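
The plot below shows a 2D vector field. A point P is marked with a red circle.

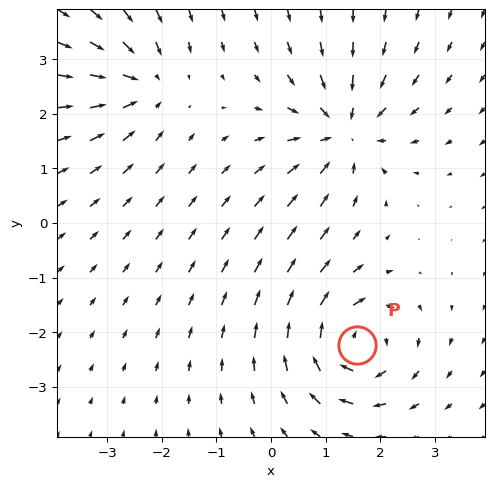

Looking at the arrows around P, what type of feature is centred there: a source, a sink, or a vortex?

At P (1.6, -2.2) the arrows circulate clockwise. Divergence ≈0, curl about -7 — near-zero divergence with nonzero curl is a vortex.

vortex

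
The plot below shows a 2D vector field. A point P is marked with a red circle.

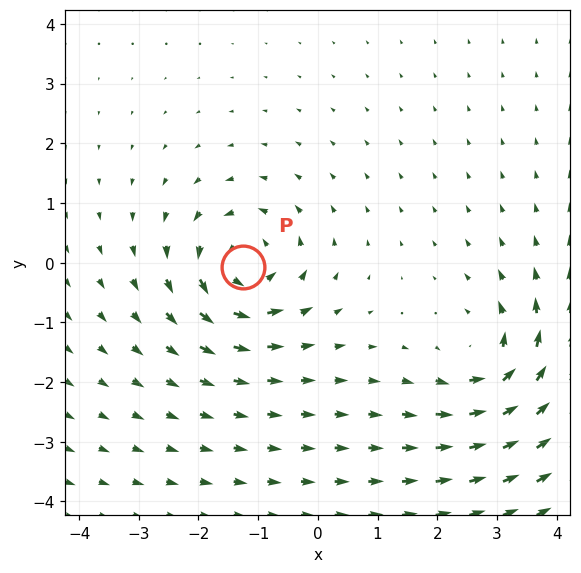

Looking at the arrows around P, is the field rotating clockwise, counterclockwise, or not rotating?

Near P at (-1.3, -0.1) the arrows circulate counterclockwise. The curl (z-component) there is about +5; positive curl means counterclockwise rotation.

counterclockwise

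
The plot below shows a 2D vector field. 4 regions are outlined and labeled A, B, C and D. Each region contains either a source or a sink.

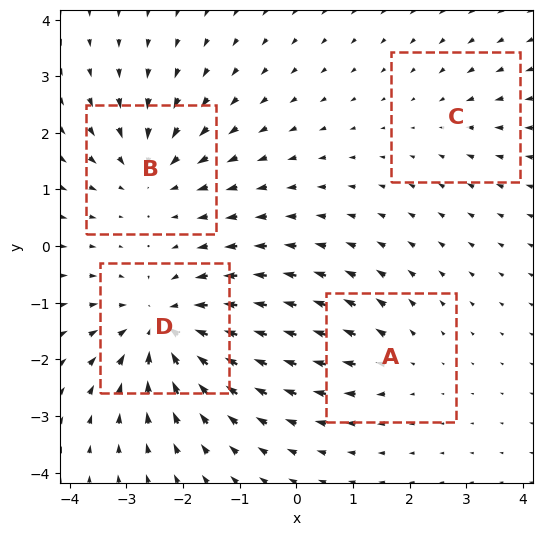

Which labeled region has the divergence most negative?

Divergence at each region's feature centre — A: about +3, B: about -5, C: about -2, D: about -7. Region D is most negative.

D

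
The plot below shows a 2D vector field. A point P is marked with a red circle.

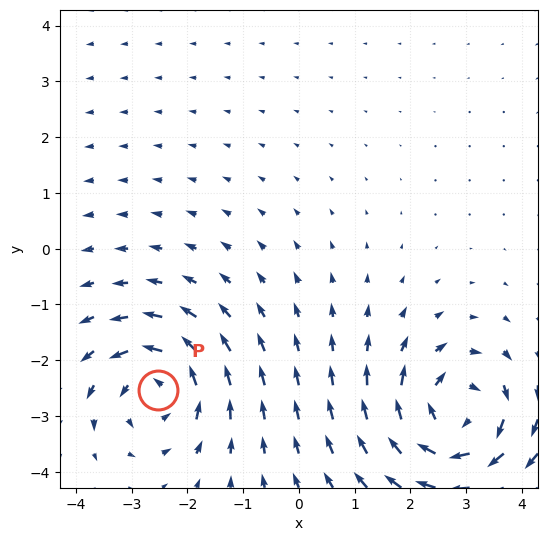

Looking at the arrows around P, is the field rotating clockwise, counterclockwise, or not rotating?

counterclockwise

Near P at (-2.5, -2.5) the arrows circulate counterclockwise. The curl (z-component) there is about +3; positive curl means counterclockwise rotation.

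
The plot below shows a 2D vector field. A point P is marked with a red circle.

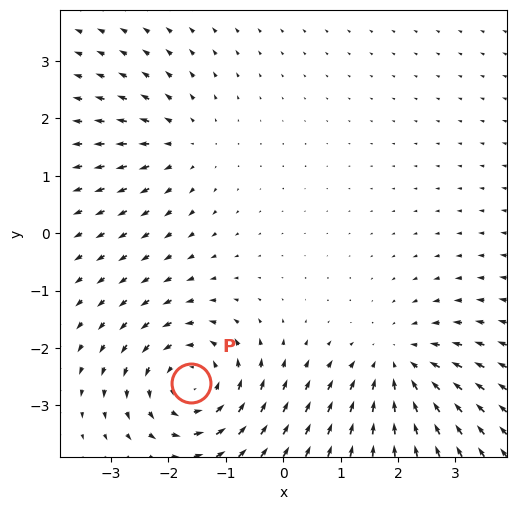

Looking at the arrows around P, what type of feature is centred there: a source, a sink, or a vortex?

At P (-1.6, -2.6) the arrows circulate counterclockwise. Divergence ≈0, curl about +6 — near-zero divergence with nonzero curl is a vortex.

vortex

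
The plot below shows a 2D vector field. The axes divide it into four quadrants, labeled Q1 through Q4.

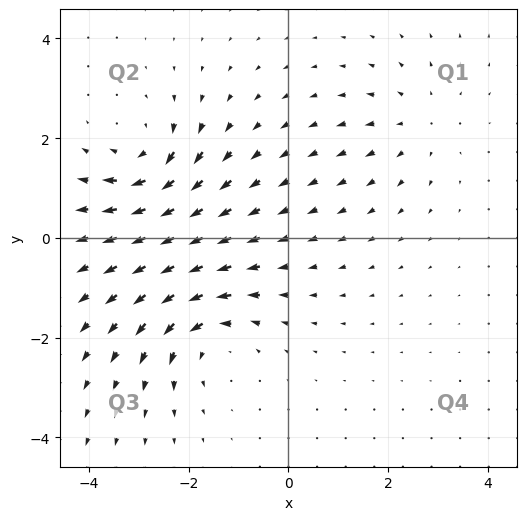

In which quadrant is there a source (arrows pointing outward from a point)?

The source sits at approximately (2.6, 2.3), which lies in quadrant Q1. The divergence there is about +2, positive as expected for a source.

Q1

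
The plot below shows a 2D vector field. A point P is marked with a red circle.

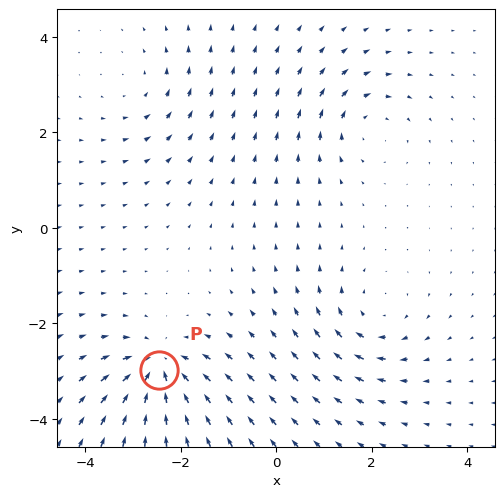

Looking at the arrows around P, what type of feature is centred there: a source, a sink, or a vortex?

At P (-2.5, -3.0) the arrows converge inward. Divergence about -7, curl ≈0 — negative divergence with near-zero curl is a sink.

sink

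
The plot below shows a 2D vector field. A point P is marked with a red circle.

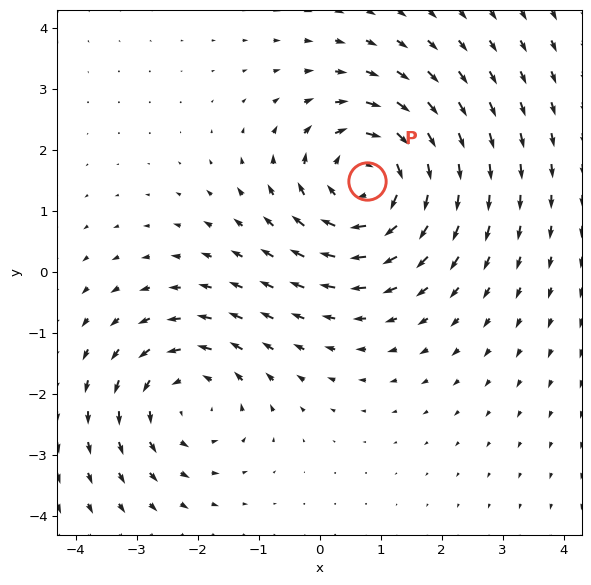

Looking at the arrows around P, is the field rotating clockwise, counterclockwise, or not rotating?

clockwise

Near P at (0.8, 1.5) the arrows circulate clockwise. The curl (z-component) there is about -4; negative curl means clockwise rotation.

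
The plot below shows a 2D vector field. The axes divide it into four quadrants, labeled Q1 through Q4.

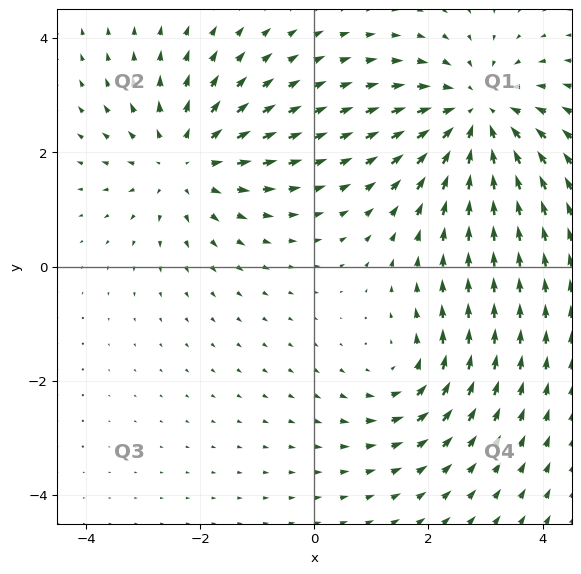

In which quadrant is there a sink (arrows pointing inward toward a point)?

Q1

The sink sits at approximately (2.9, 2.6), which lies in quadrant Q1. The divergence there is about -4, negative as expected for a sink.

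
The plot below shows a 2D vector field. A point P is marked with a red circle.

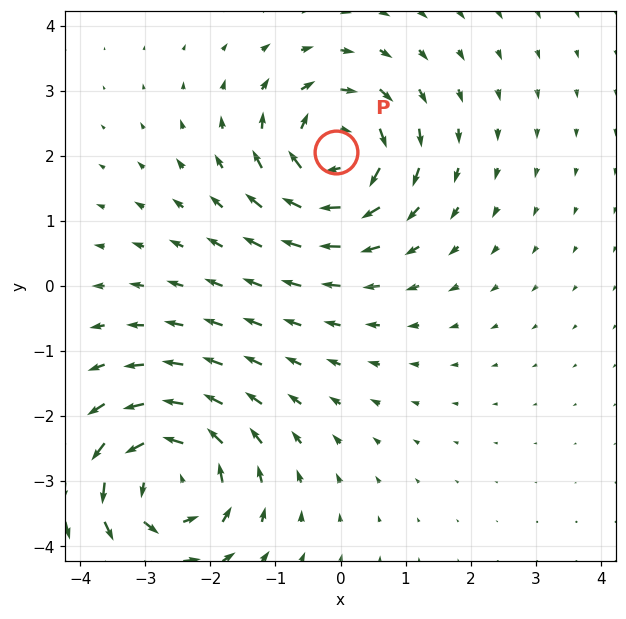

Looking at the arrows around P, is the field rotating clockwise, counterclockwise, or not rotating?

Near P at (-0.1, 2.1) the arrows circulate clockwise. The curl (z-component) there is about -6; negative curl means clockwise rotation.

clockwise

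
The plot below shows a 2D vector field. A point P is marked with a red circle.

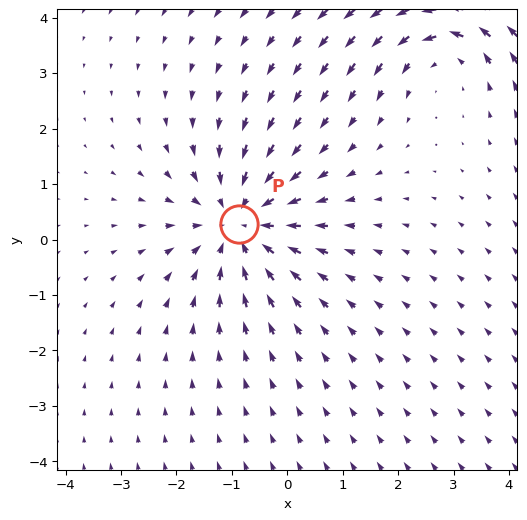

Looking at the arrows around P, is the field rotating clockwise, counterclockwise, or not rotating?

not rotating

Near P at (-0.9, 0.3) the arrows show no circulation. The curl there is ≈0.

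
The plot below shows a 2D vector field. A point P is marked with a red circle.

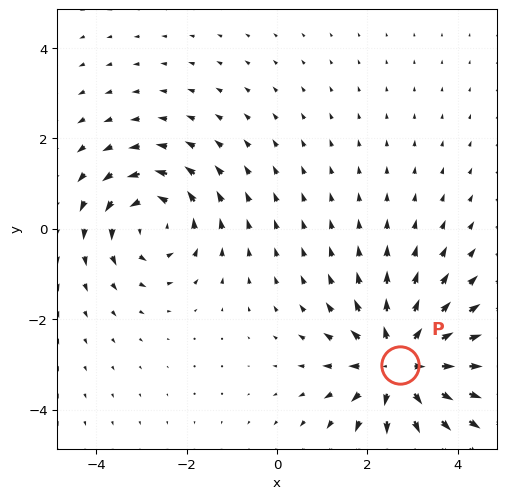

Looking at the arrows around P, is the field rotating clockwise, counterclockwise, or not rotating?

not rotating

Near P at (2.7, -3.0) the arrows show no circulation. The curl there is ≈0.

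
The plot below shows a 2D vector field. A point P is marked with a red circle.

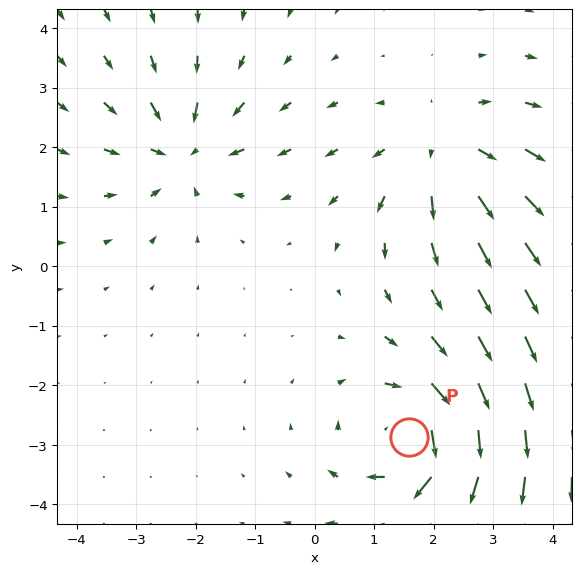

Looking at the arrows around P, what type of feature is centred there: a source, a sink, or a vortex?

vortex

At P (1.6, -2.9) the arrows circulate clockwise. Divergence ≈0, curl about -4 — near-zero divergence with nonzero curl is a vortex.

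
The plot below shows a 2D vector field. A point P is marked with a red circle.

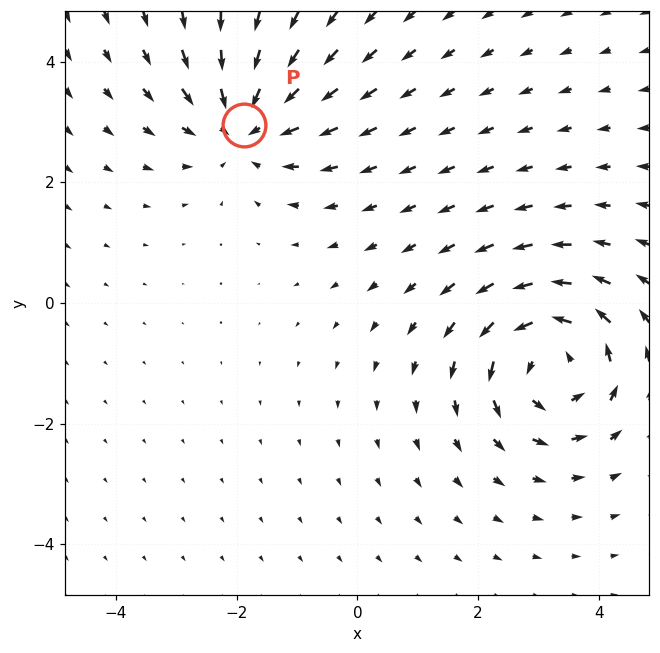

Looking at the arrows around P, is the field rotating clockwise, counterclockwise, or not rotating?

Near P at (-1.9, 3.0) the arrows show no circulation. The curl there is ≈0.

not rotating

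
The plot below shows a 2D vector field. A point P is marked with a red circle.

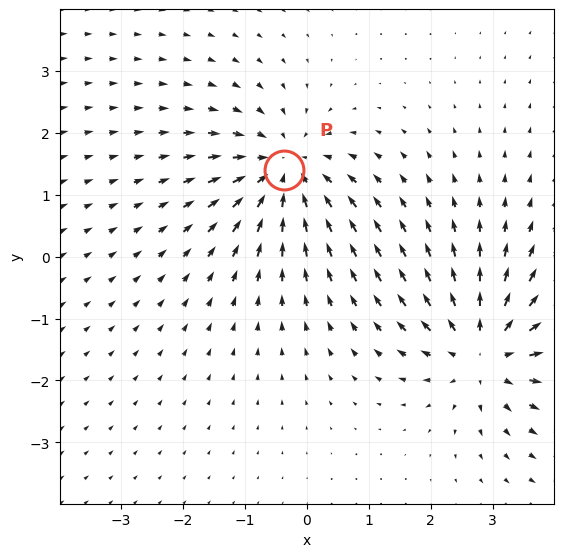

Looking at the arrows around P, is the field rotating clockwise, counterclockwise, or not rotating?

not rotating

Near P at (-0.4, 1.4) the arrows show no circulation. The curl there is ≈0.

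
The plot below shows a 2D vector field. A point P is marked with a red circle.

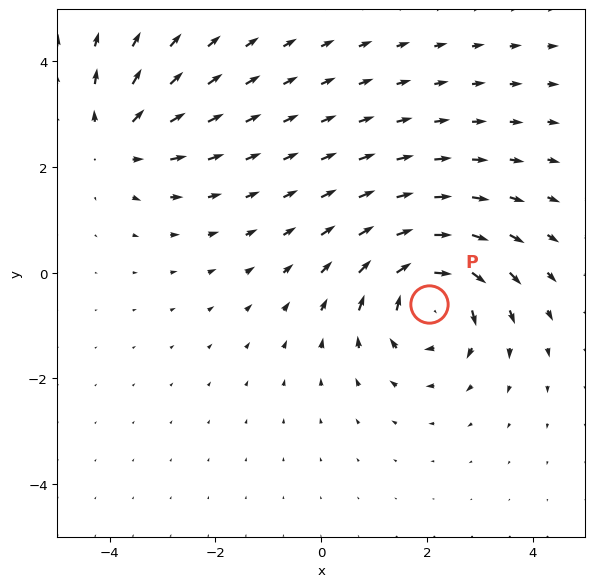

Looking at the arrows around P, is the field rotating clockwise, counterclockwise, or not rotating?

Near P at (2.0, -0.6) the arrows circulate clockwise. The curl (z-component) there is about -6; negative curl means clockwise rotation.

clockwise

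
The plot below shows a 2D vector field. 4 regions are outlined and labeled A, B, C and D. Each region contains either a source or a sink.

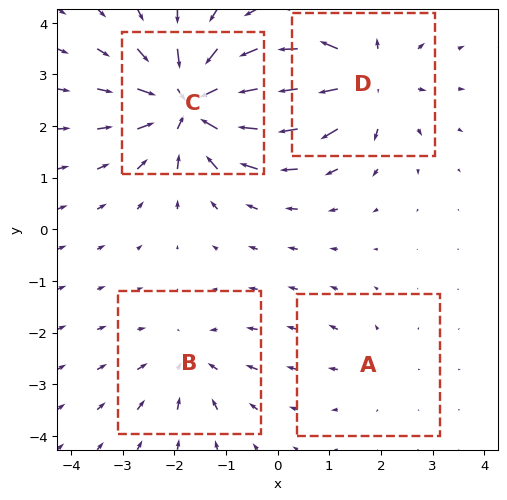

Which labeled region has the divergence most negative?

Divergence at each region's feature centre — A: about +2, B: about -3, C: about -8, D: about +5. Region C is most negative.

C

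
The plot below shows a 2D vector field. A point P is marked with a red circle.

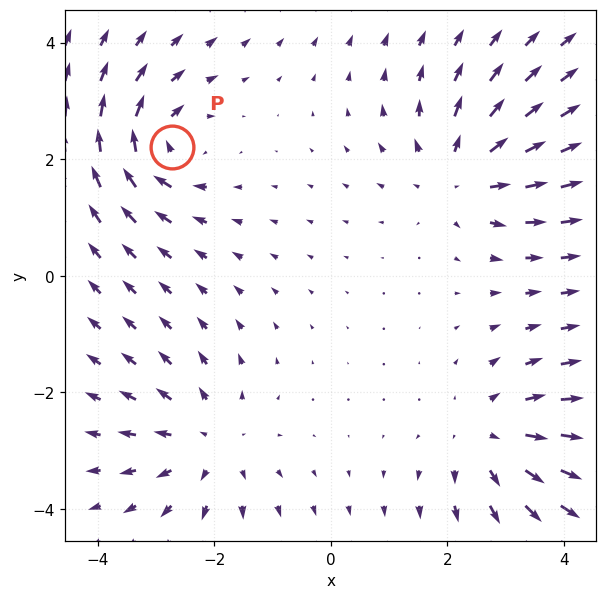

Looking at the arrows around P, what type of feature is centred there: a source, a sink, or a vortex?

vortex

At P (-2.7, 2.2) the arrows circulate clockwise. Divergence ≈0, curl about -5 — near-zero divergence with nonzero curl is a vortex.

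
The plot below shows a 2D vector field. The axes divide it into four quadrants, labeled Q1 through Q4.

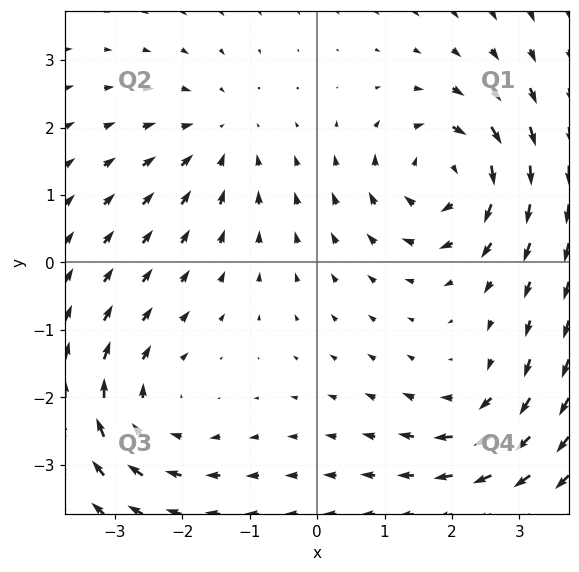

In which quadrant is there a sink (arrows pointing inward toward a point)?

Q2

The sink sits at approximately (-1.5, 1.9), which lies in quadrant Q2. The divergence there is about -3, negative as expected for a sink.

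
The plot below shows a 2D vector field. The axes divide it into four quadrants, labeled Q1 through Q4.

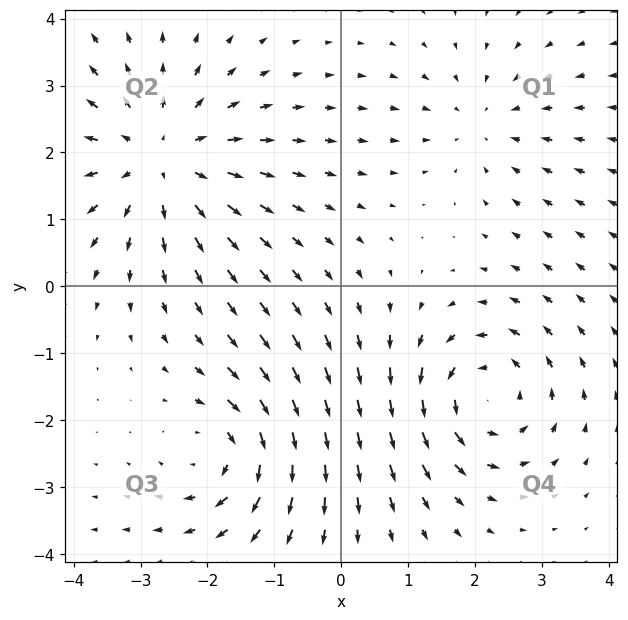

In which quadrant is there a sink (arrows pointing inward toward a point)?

The sink sits at approximately (2.1, 2.4), which lies in quadrant Q1. The divergence there is about -2, negative as expected for a sink.

Q1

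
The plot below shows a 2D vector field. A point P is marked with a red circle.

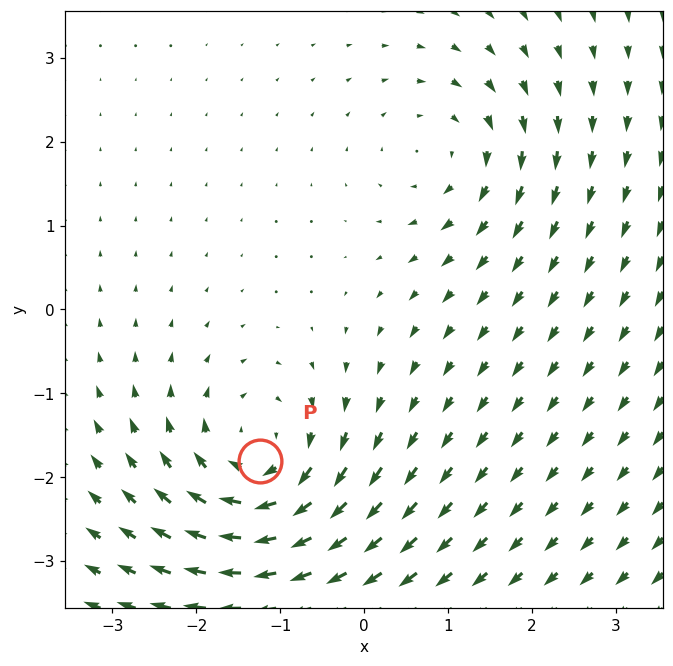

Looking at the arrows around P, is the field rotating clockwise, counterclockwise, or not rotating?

clockwise

Near P at (-1.2, -1.8) the arrows circulate clockwise. The curl (z-component) there is about -5; negative curl means clockwise rotation.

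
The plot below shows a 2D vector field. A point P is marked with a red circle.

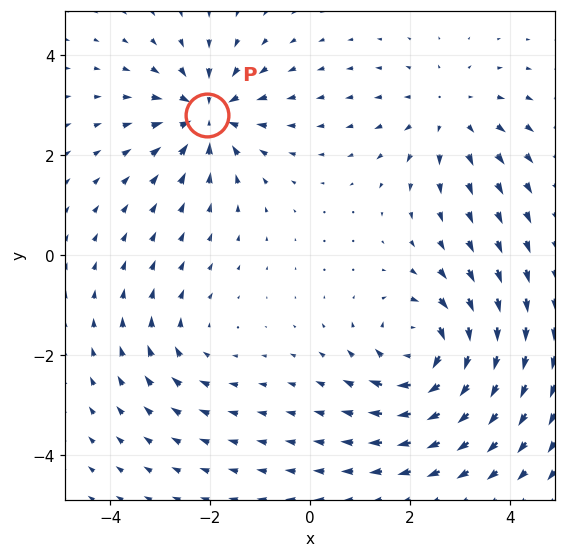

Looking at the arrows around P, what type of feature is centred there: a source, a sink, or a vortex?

sink

At P (-2.1, 2.8) the arrows converge inward. Divergence about -5, curl ≈0 — negative divergence with near-zero curl is a sink.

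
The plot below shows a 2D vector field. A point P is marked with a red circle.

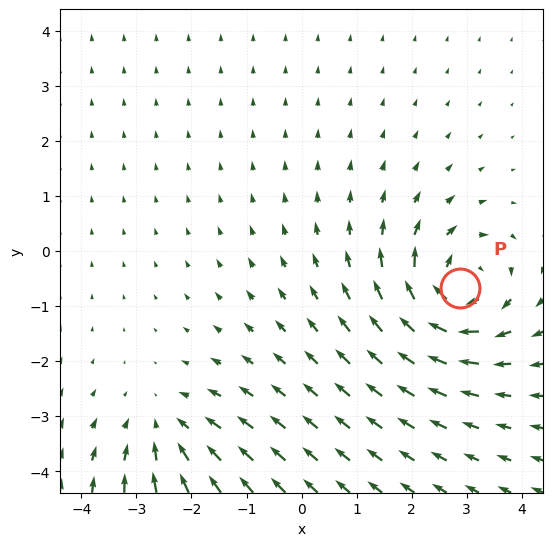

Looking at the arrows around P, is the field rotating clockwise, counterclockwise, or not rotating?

Near P at (2.9, -0.7) the arrows circulate clockwise. The curl (z-component) there is about -5; negative curl means clockwise rotation.

clockwise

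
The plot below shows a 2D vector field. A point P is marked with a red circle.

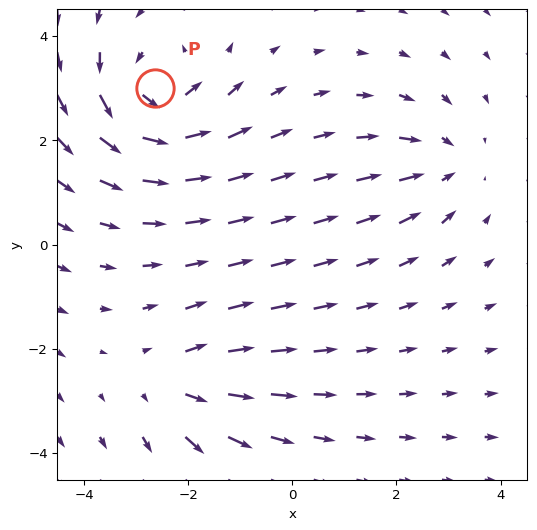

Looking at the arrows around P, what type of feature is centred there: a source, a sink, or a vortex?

vortex

At P (-2.6, 3.0) the arrows circulate counterclockwise. Divergence ≈0, curl about +5 — near-zero divergence with nonzero curl is a vortex.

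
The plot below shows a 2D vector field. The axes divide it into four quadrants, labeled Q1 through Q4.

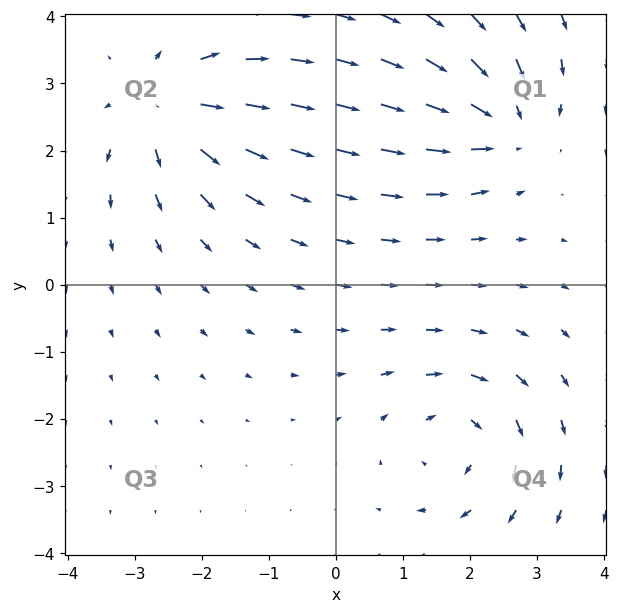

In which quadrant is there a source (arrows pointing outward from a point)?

The source sits at approximately (-2.5, 2.6), which lies in quadrant Q2. The divergence there is about +6, positive as expected for a source.

Q2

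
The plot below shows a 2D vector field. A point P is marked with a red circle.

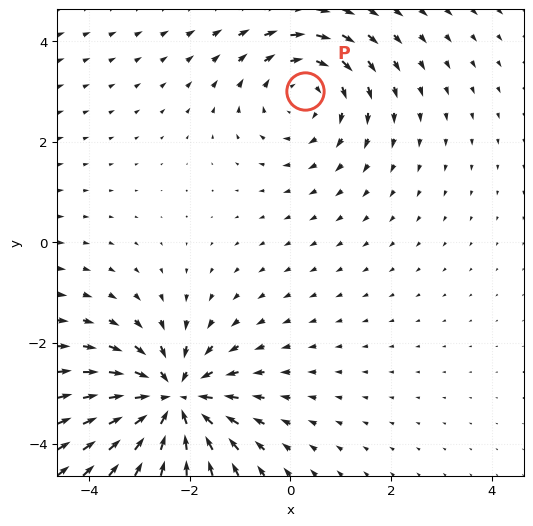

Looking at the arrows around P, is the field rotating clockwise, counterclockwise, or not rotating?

clockwise

Near P at (0.3, 3.0) the arrows circulate clockwise. The curl (z-component) there is about -3; negative curl means clockwise rotation.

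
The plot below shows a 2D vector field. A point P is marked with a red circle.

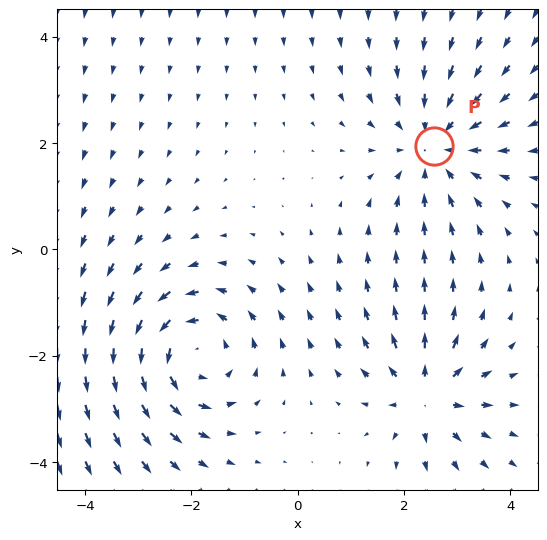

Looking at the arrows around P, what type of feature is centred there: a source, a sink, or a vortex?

At P (2.6, 1.9) the arrows converge inward. Divergence about -3, curl ≈0 — negative divergence with near-zero curl is a sink.

sink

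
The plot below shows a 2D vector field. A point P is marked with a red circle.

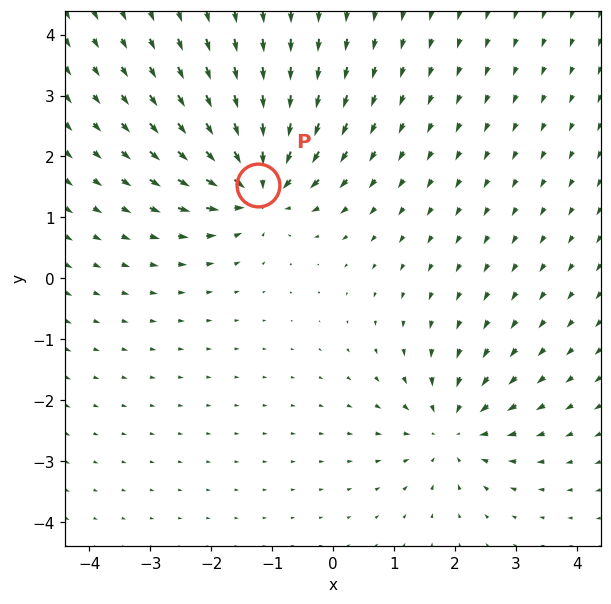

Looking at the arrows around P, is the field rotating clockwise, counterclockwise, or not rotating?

not rotating

Near P at (-1.2, 1.5) the arrows show no circulation. The curl there is ≈0.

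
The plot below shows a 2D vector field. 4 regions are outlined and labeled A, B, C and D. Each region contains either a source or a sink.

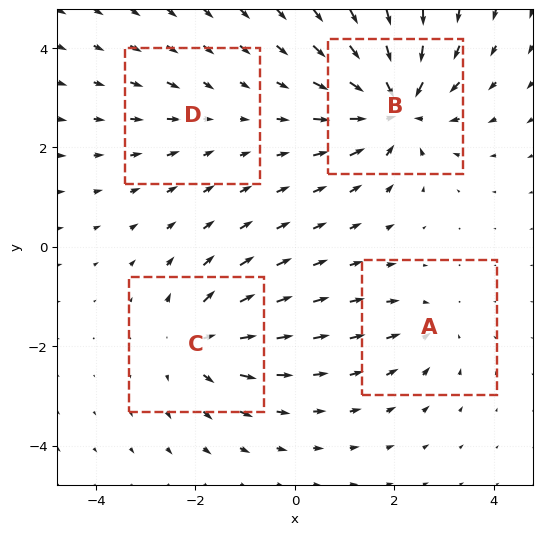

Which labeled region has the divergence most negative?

Divergence at each region's feature centre — A: about -3, B: about -8, C: about +5, D: about -2. Region B is most negative.

B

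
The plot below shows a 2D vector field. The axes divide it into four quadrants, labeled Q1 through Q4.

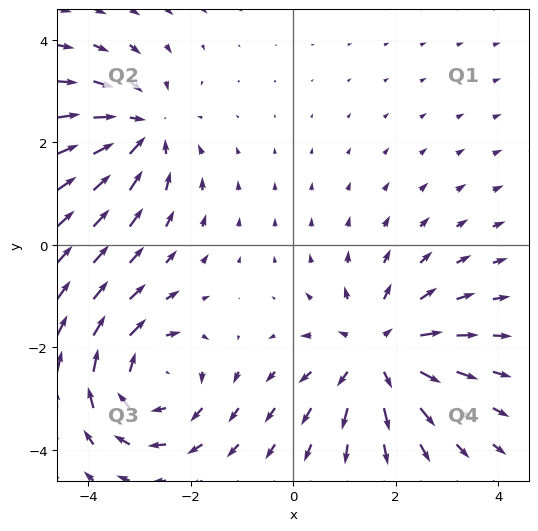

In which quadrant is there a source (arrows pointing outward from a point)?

The source sits at approximately (1.7, -2.1), which lies in quadrant Q4. The divergence there is about +4, positive as expected for a source.

Q4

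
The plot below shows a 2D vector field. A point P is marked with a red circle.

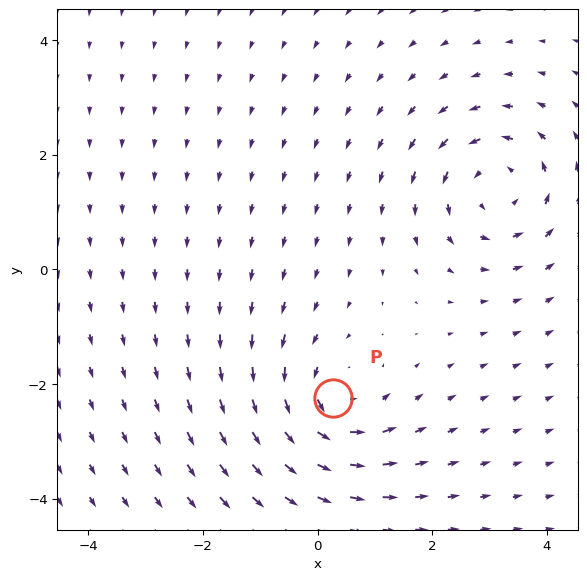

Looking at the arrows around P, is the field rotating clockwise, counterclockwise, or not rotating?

Near P at (0.3, -2.3) the arrows circulate counterclockwise. The curl (z-component) there is about +5; positive curl means counterclockwise rotation.

counterclockwise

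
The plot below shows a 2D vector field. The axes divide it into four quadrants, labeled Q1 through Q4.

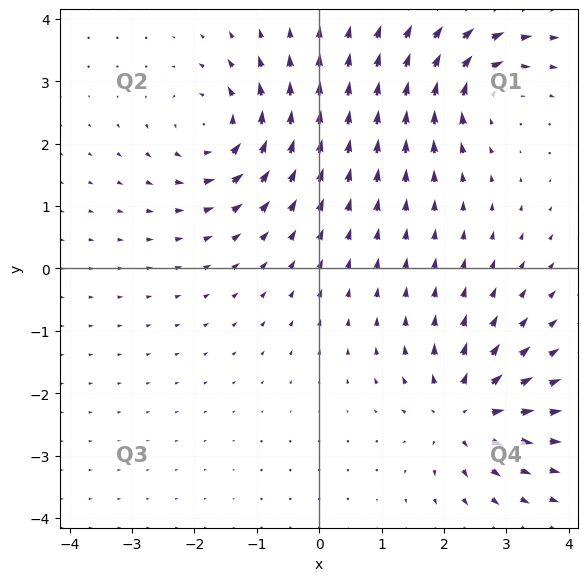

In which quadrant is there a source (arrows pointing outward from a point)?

Q4

The source sits at approximately (2.3, -2.3), which lies in quadrant Q4. The divergence there is about +6, positive as expected for a source.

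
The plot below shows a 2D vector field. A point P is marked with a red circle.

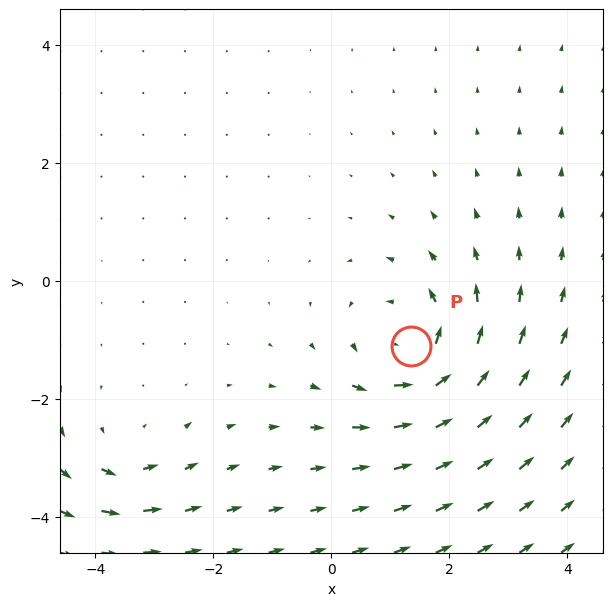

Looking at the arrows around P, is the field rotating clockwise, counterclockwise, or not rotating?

counterclockwise

Near P at (1.4, -1.1) the arrows circulate counterclockwise. The curl (z-component) there is about +4; positive curl means counterclockwise rotation.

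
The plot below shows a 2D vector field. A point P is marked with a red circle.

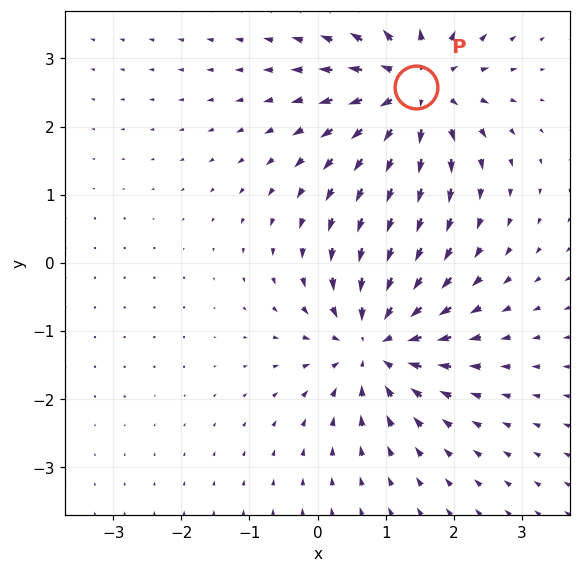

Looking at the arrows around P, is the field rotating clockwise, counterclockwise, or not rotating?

not rotating

Near P at (1.4, 2.6) the arrows show no circulation. The curl there is ≈0.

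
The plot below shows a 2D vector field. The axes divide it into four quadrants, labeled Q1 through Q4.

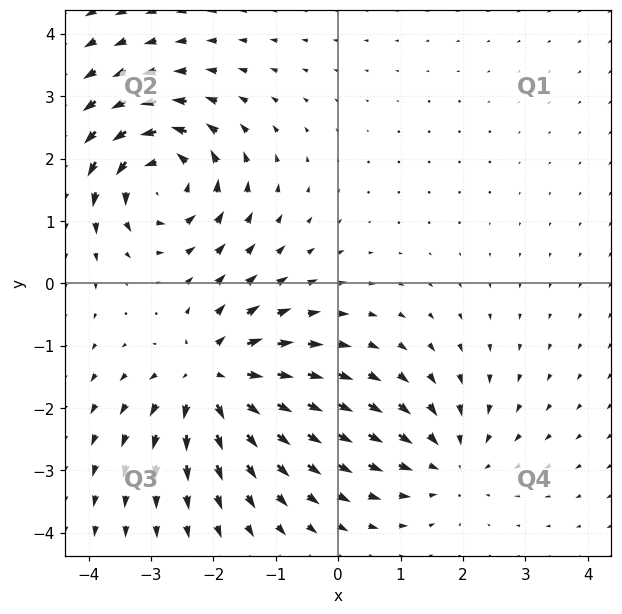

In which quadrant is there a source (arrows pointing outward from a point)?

The source sits at approximately (-2.0, -1.5), which lies in quadrant Q3. The divergence there is about +5, positive as expected for a source.

Q3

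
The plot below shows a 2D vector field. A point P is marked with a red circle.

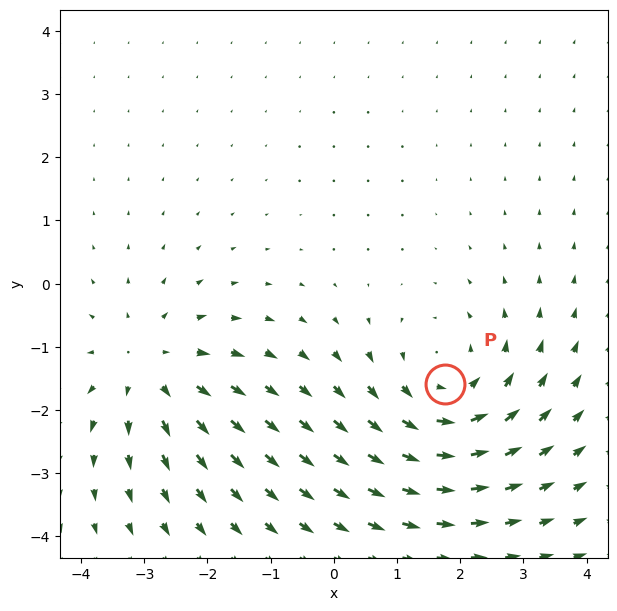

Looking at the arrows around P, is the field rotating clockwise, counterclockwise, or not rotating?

counterclockwise

Near P at (1.8, -1.6) the arrows circulate counterclockwise. The curl (z-component) there is about +4; positive curl means counterclockwise rotation.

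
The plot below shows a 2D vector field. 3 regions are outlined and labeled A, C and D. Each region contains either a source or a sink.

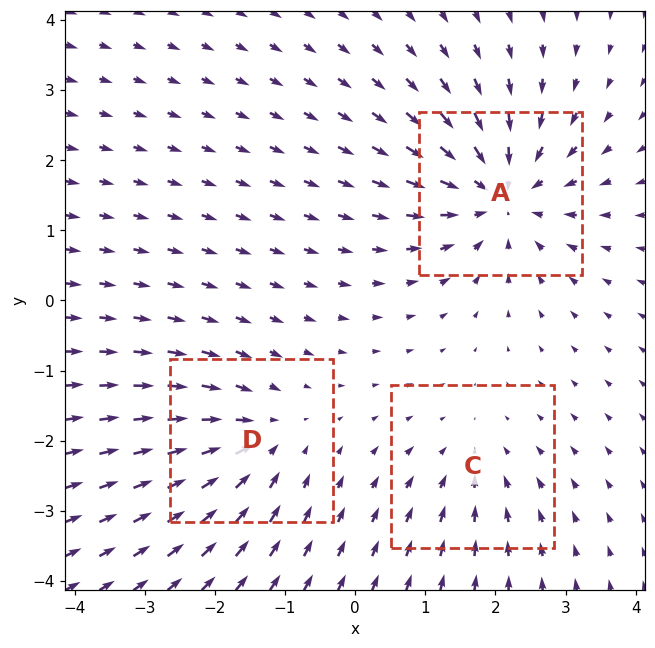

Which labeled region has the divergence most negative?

Divergence at each region's feature centre — A: about -5, C: about -2, D: about -3. Region A is most negative.

A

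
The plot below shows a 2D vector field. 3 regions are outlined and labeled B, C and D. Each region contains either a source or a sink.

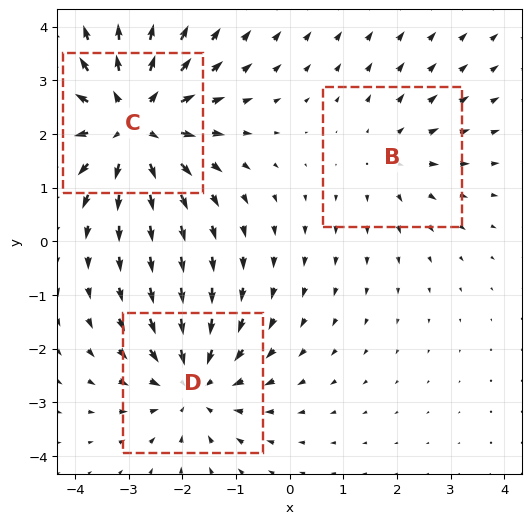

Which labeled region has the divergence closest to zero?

B

Divergence at each region's feature centre — B: about +2, C: about +4, D: about -3. Region B is closest to zero.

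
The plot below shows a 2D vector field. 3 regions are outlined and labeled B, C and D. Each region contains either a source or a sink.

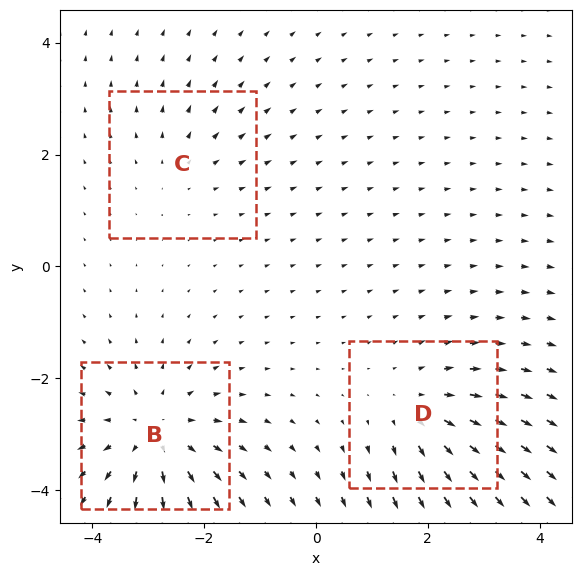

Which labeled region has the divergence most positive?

Divergence at each region's feature centre — B: about +4, C: about +2, D: about +3. Region B is most positive.

B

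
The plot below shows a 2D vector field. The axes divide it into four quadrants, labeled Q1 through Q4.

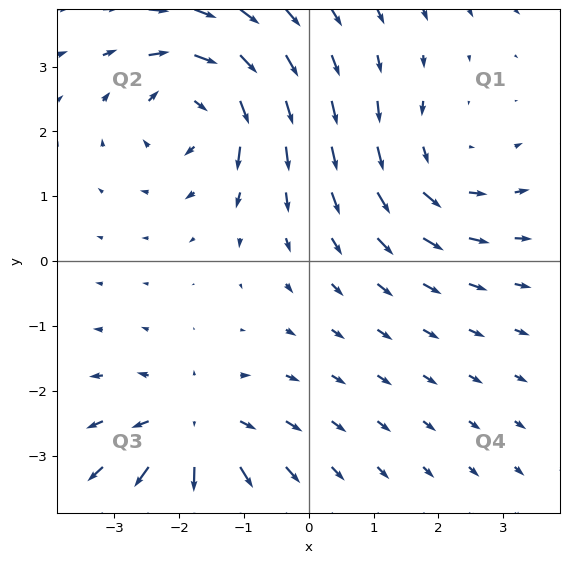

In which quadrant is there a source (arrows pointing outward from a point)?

Q3

The source sits at approximately (-1.8, -2.6), which lies in quadrant Q3. The divergence there is about +4, positive as expected for a source.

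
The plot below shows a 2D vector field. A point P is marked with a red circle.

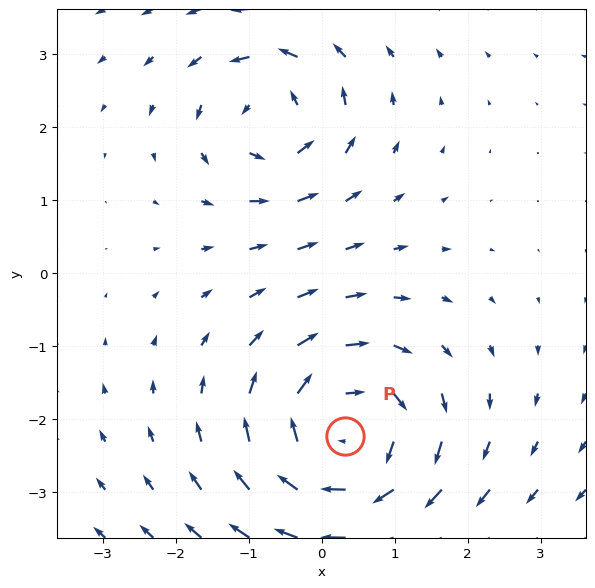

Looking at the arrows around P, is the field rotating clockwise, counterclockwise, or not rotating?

clockwise

Near P at (0.3, -2.2) the arrows circulate clockwise. The curl (z-component) there is about -4; negative curl means clockwise rotation.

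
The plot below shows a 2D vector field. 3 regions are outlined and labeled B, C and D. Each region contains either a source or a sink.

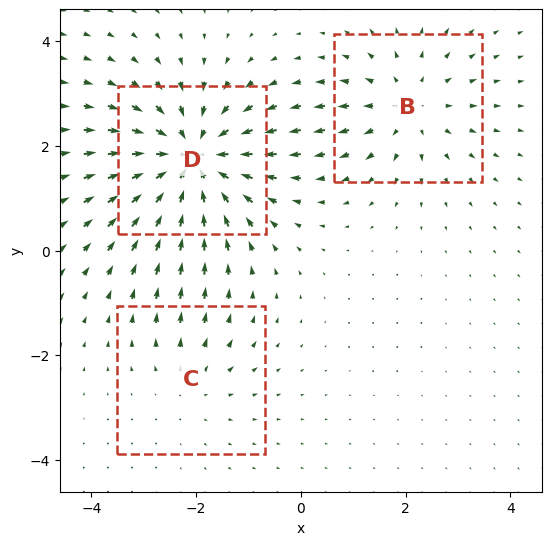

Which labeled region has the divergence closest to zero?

C

Divergence at each region's feature centre — B: about +3, C: about +2, D: about -5. Region C is closest to zero.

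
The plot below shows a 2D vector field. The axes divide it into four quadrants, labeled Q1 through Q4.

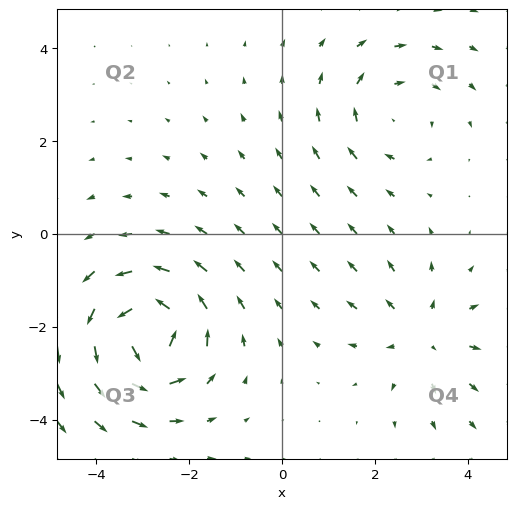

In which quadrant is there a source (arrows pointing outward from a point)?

Q4

The source sits at approximately (3.0, -2.2), which lies in quadrant Q4. The divergence there is about +3, positive as expected for a source.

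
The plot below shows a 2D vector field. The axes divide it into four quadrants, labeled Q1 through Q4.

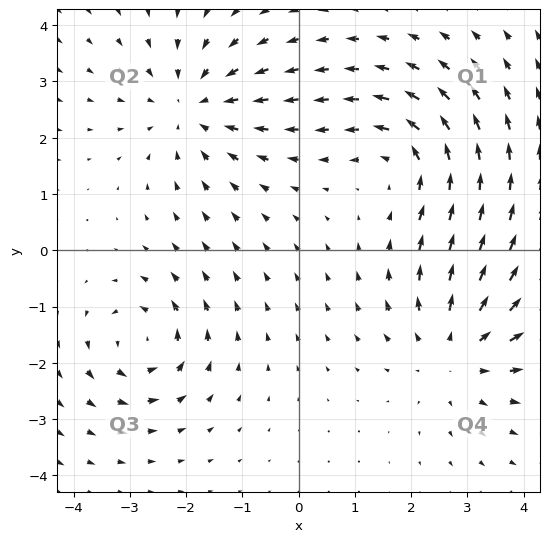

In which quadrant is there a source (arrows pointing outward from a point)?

Q4

The source sits at approximately (2.8, -1.8), which lies in quadrant Q4. The divergence there is about +4, positive as expected for a source.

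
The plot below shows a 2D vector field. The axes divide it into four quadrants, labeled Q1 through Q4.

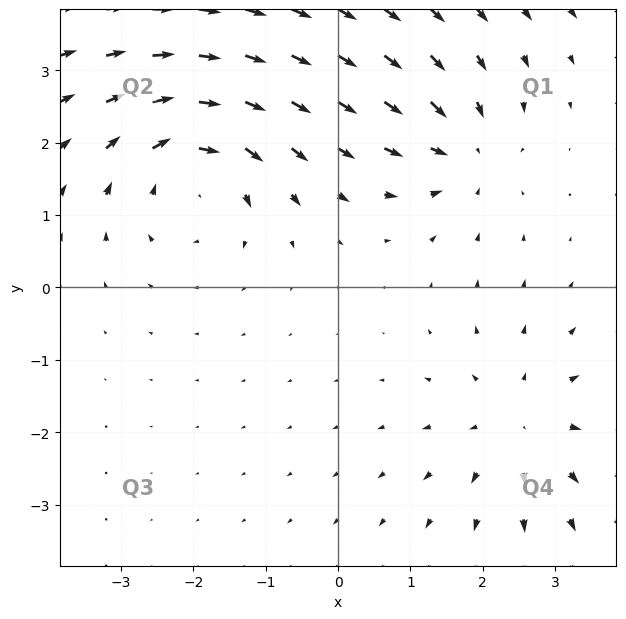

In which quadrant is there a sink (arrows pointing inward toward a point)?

The sink sits at approximately (1.7, 1.9), which lies in quadrant Q1. The divergence there is about -4, negative as expected for a sink.

Q1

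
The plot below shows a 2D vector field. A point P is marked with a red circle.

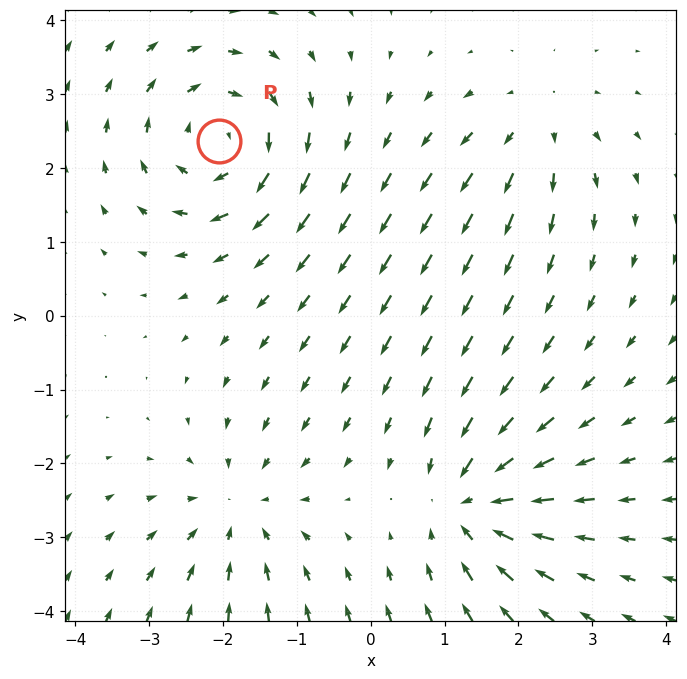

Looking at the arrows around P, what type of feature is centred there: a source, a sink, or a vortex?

At P (-2.1, 2.4) the arrows circulate clockwise. Divergence ≈0, curl about -5 — near-zero divergence with nonzero curl is a vortex.

vortex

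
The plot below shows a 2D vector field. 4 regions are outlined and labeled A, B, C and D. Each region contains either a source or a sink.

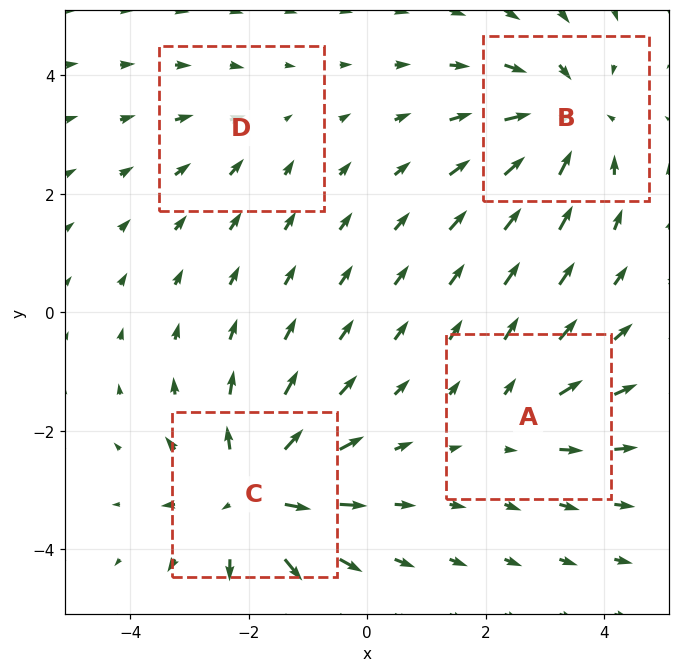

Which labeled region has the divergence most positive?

C

Divergence at each region's feature centre — A: about +3, B: about -5, C: about +6, D: about -2. Region C is most positive.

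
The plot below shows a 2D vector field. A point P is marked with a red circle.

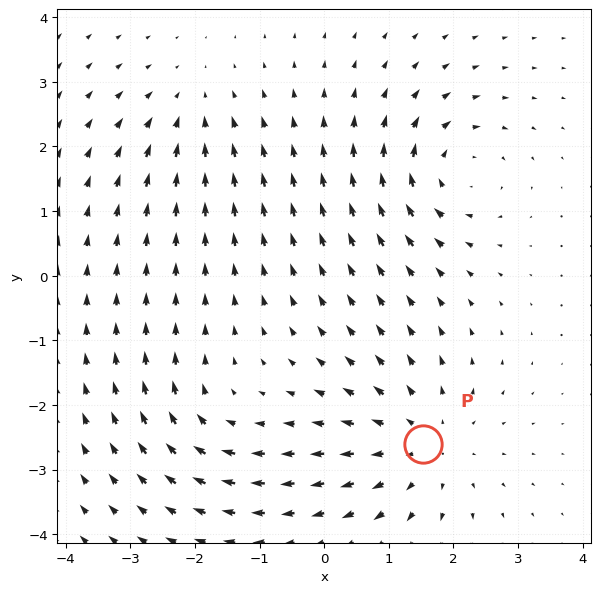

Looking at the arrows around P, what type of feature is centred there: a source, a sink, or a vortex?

At P (1.5, -2.6) the arrows spread outward. Divergence about +4, curl ≈0 — positive divergence with near-zero curl is a source.

source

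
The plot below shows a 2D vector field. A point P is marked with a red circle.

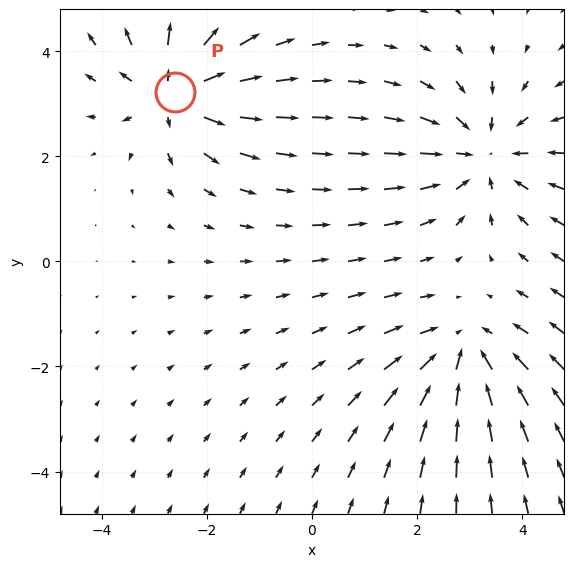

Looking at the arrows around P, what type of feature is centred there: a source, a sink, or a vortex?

At P (-2.6, 3.2) the arrows spread outward. Divergence about +4, curl ≈0 — positive divergence with near-zero curl is a source.

source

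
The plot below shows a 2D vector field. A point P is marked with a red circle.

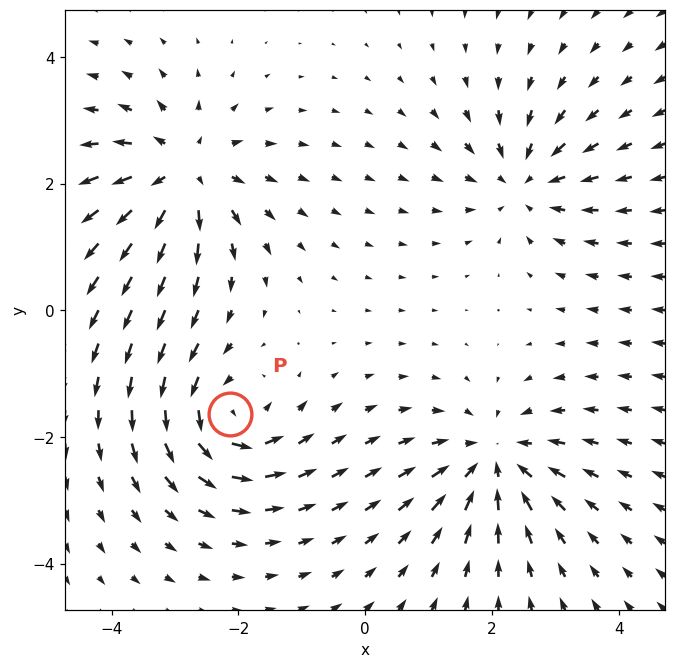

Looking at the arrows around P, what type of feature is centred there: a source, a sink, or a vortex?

vortex

At P (-2.1, -1.6) the arrows circulate counterclockwise. Divergence ≈0, curl about +5 — near-zero divergence with nonzero curl is a vortex.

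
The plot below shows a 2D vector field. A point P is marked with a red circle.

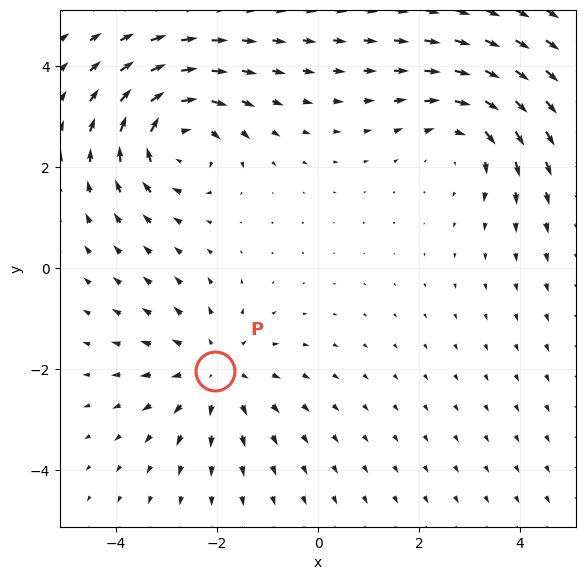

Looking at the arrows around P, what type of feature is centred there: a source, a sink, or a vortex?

At P (-2.0, -2.0) the arrows spread outward. Divergence about +3, curl ≈0 — positive divergence with near-zero curl is a source.

source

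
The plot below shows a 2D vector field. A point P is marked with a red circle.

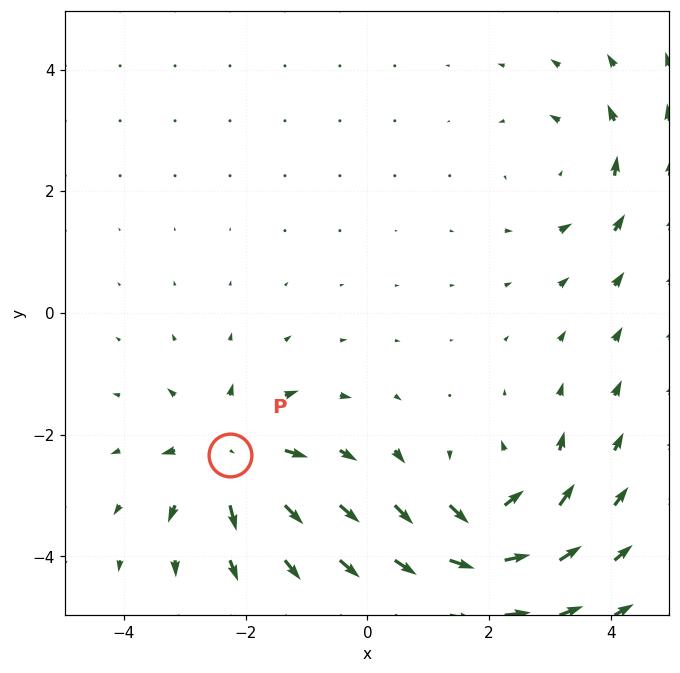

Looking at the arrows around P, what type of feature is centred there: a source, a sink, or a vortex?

At P (-2.3, -2.3) the arrows spread outward. Divergence about +6, curl ≈0 — positive divergence with near-zero curl is a source.

source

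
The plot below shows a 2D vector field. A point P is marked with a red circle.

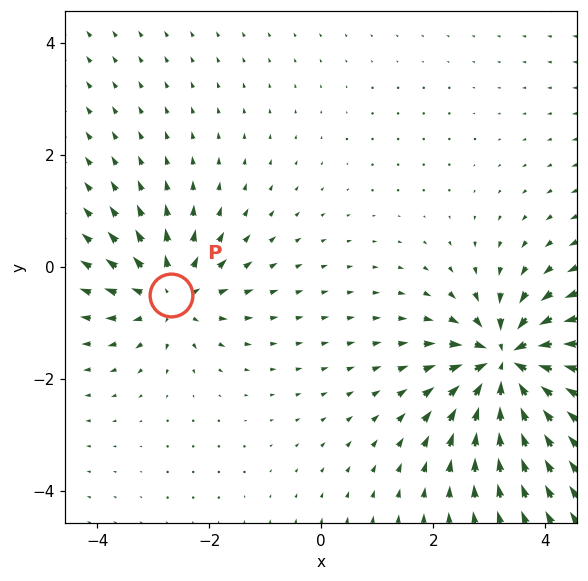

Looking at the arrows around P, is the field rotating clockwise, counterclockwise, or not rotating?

not rotating

Near P at (-2.7, -0.5) the arrows show no circulation. The curl there is ≈0.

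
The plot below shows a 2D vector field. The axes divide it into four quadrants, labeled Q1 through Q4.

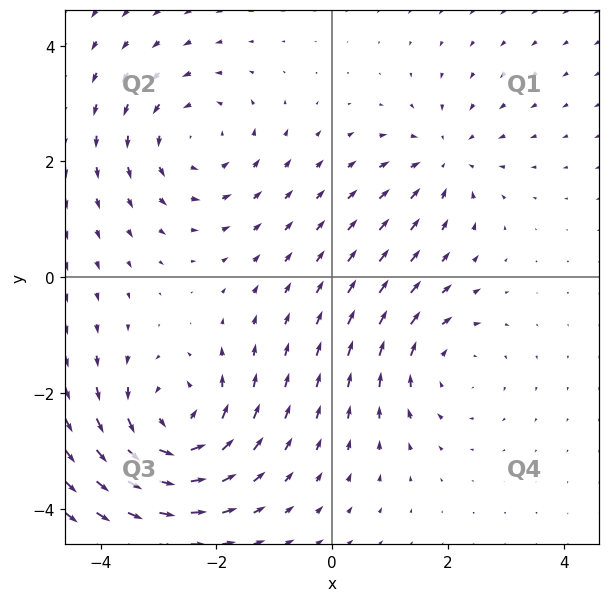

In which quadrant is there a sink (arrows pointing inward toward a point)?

The sink sits at approximately (1.9, 2.0), which lies in quadrant Q1. The divergence there is about -4, negative as expected for a sink.

Q1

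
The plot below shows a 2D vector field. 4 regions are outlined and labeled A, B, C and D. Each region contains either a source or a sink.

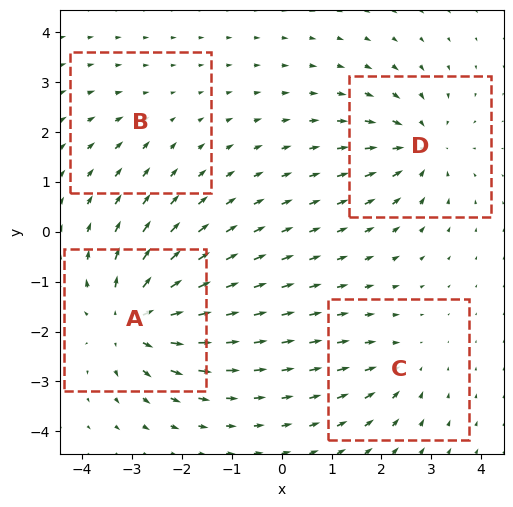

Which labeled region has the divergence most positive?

Divergence at each region's feature centre — A: about +8, B: about -2, C: about -4, D: about -6. Region A is most positive.

A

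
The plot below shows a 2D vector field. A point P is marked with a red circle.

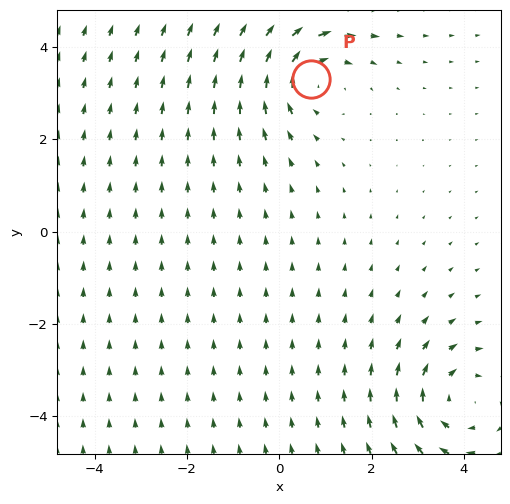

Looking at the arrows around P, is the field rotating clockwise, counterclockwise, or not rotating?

Near P at (0.7, 3.3) the arrows circulate clockwise. The curl (z-component) there is about -4; negative curl means clockwise rotation.

clockwise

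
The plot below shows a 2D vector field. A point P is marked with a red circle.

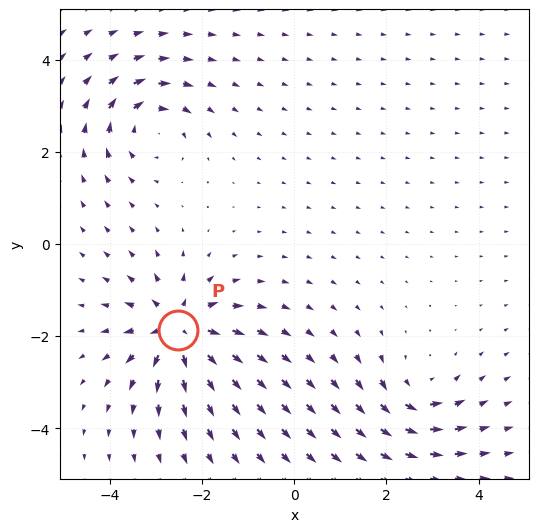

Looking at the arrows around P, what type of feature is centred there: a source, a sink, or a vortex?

source

At P (-2.5, -1.9) the arrows spread outward. Divergence about +7, curl ≈0 — positive divergence with near-zero curl is a source.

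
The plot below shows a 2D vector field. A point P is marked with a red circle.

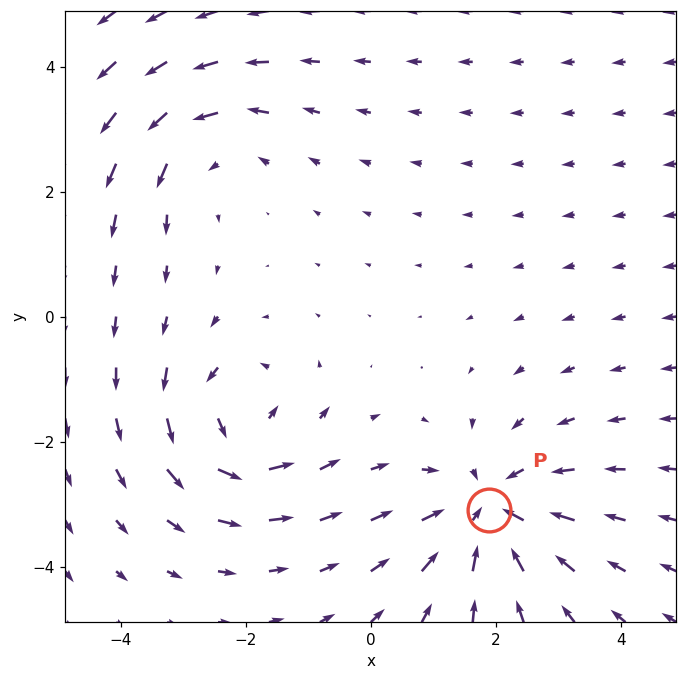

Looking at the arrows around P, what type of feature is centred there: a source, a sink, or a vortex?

At P (1.9, -3.1) the arrows converge inward. Divergence about -4, curl ≈0 — negative divergence with near-zero curl is a sink.

sink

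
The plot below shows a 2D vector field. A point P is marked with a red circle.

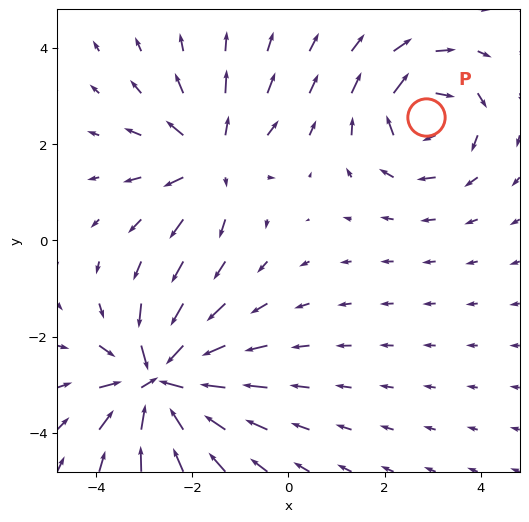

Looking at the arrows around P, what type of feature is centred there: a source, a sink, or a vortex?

At P (2.9, 2.6) the arrows circulate clockwise. Divergence ≈0, curl about -3 — near-zero divergence with nonzero curl is a vortex.

vortex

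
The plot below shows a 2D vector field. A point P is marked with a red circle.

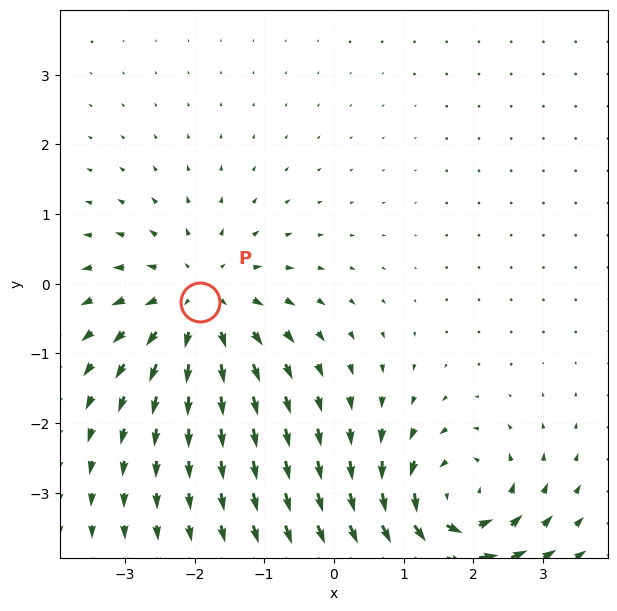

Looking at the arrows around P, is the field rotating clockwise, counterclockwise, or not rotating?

not rotating

Near P at (-1.9, -0.3) the arrows show no circulation. The curl there is ≈0.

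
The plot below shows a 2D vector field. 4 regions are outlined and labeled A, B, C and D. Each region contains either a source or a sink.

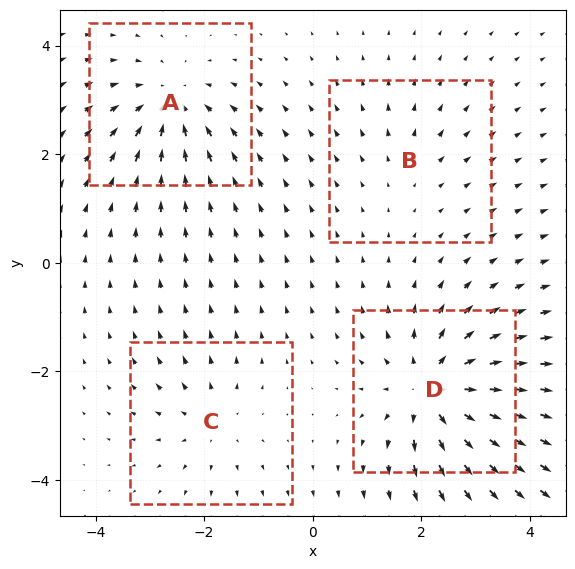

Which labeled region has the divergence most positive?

Divergence at each region's feature centre — A: about -5, B: about +2, C: about +4, D: about +7. Region D is most positive.

D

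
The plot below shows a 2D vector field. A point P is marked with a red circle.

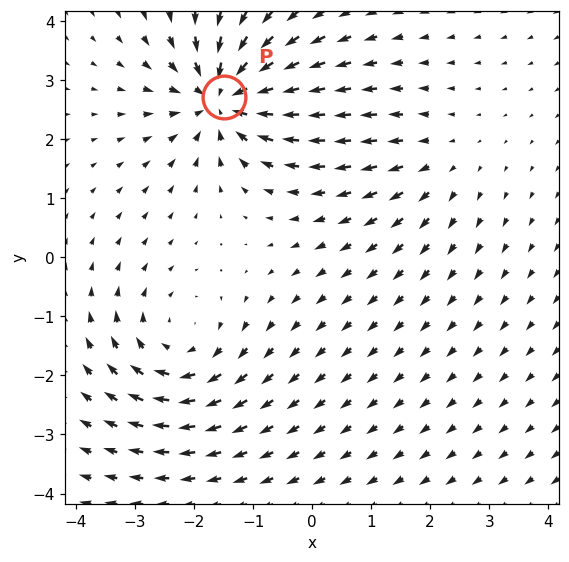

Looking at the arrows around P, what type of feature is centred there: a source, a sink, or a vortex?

sink

At P (-1.5, 2.7) the arrows converge inward. Divergence about -6, curl ≈0 — negative divergence with near-zero curl is a sink.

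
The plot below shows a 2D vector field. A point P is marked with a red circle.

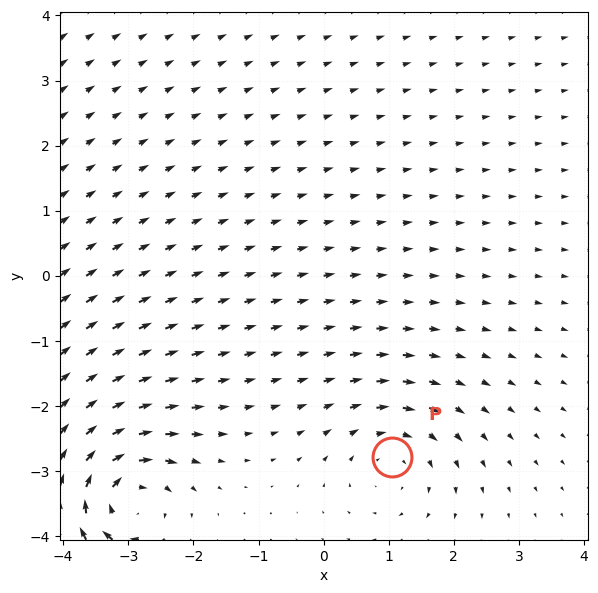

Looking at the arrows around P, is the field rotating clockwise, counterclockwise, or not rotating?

clockwise

Near P at (1.0, -2.8) the arrows circulate clockwise. The curl (z-component) there is about -3; negative curl means clockwise rotation.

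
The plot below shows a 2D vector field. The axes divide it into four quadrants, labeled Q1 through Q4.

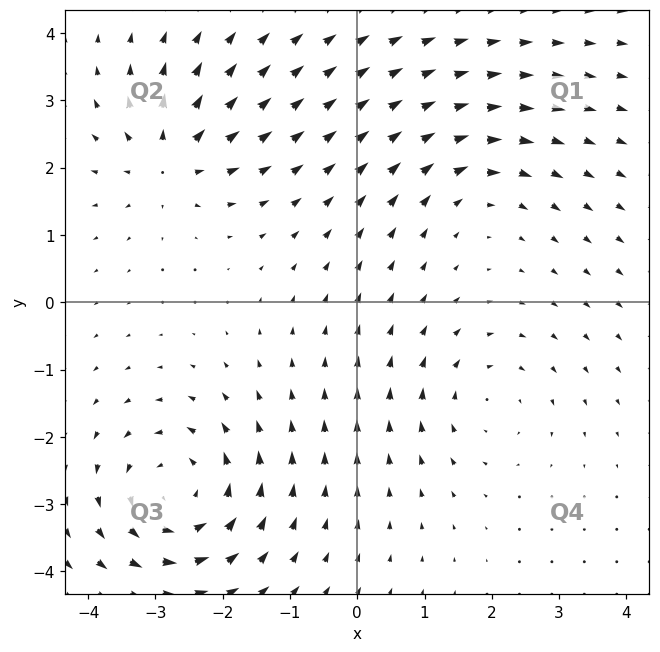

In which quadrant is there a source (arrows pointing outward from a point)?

Q2

The source sits at approximately (-2.8, 2.1), which lies in quadrant Q2. The divergence there is about +5, positive as expected for a source.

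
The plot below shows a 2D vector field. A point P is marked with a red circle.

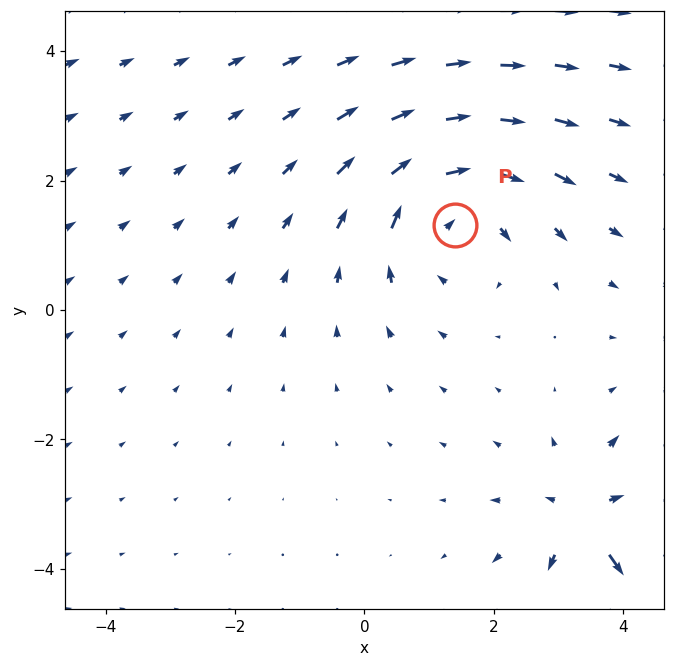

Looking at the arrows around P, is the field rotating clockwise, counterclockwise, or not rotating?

Near P at (1.4, 1.3) the arrows circulate clockwise. The curl (z-component) there is about -3; negative curl means clockwise rotation.

clockwise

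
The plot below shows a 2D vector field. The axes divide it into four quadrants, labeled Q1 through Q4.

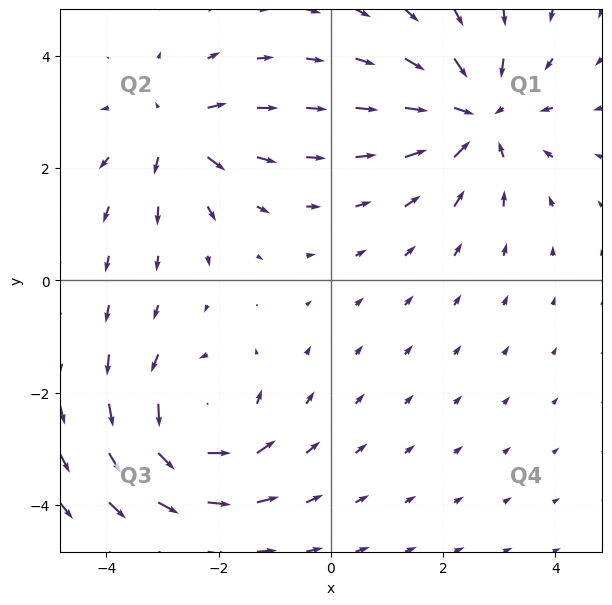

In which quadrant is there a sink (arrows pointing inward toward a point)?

Q1

The sink sits at approximately (2.6, 2.9), which lies in quadrant Q1. The divergence there is about -4, negative as expected for a sink.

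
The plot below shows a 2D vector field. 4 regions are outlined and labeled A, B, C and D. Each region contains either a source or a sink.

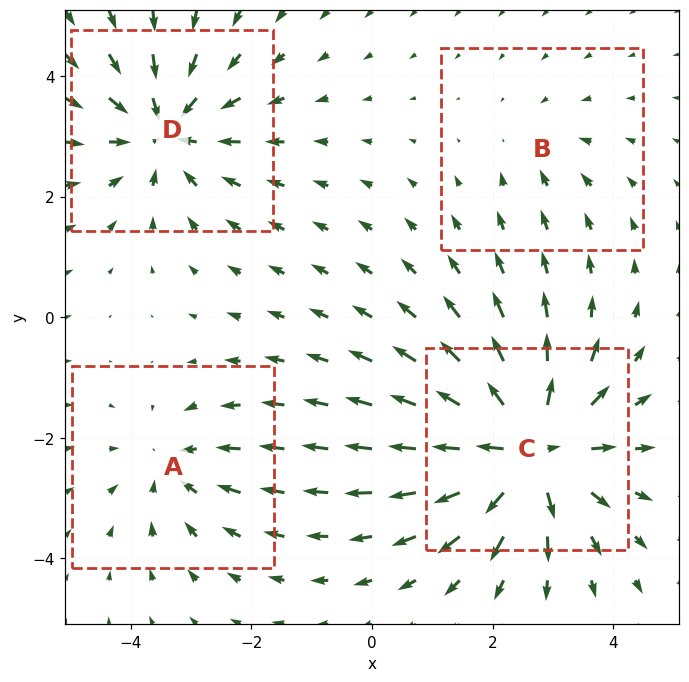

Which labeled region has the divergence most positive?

Divergence at each region's feature centre — A: about -3, B: about -2, C: about +7, D: about -5. Region C is most positive.

C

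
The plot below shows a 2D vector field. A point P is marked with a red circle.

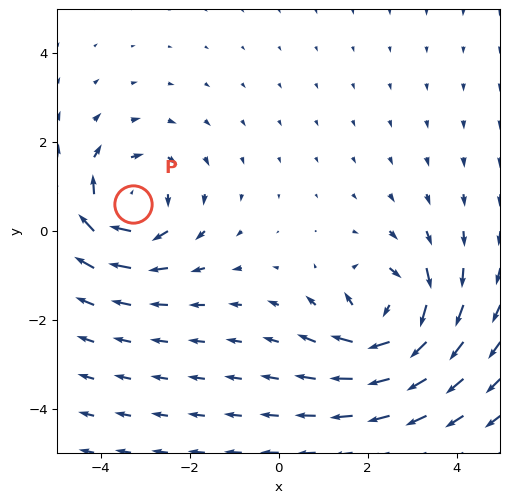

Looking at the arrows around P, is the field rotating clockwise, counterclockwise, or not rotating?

Near P at (-3.3, 0.6) the arrows circulate clockwise. The curl (z-component) there is about -5; negative curl means clockwise rotation.

clockwise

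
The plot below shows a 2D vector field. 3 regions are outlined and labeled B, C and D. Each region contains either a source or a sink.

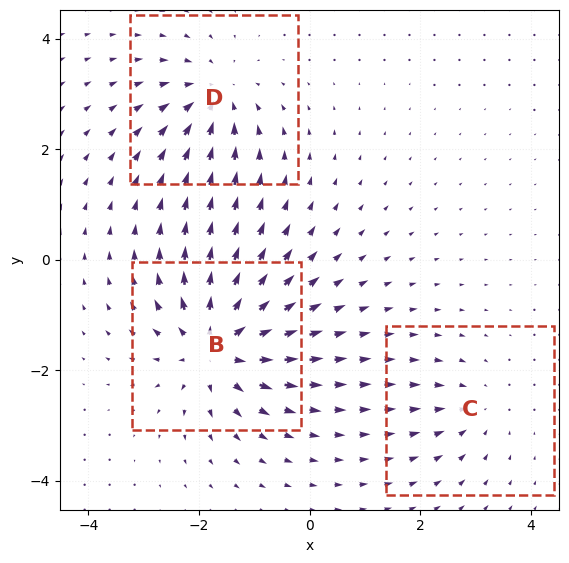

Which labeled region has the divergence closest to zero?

C

Divergence at each region's feature centre — B: about +6, C: about -2, D: about -4. Region C is closest to zero.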